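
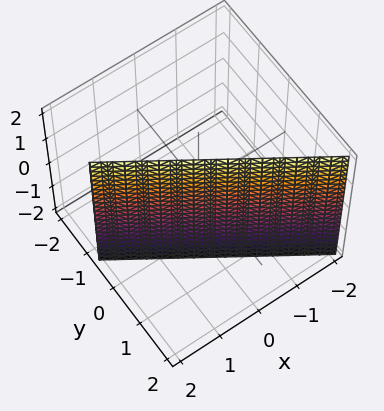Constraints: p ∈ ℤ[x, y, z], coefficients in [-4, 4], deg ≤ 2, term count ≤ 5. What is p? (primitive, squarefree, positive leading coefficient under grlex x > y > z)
2*x + 3*y - 2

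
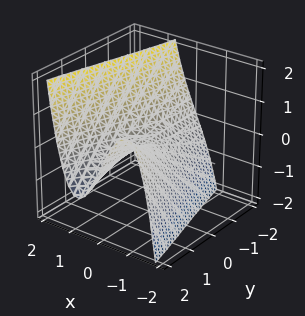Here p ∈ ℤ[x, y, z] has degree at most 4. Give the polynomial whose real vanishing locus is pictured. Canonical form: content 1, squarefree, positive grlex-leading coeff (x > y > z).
x^3 - x*y - z

(a) Degree: the shape is more complex than any degree-2 surface, so deg p = 3.
(b) Against the integer gridlines: the visible y-axis segment lies entirely on the surface; it meets the x-axis at x = 0 (among the integer gridlines).
(c) Together with the visible shape, these determine p as stated.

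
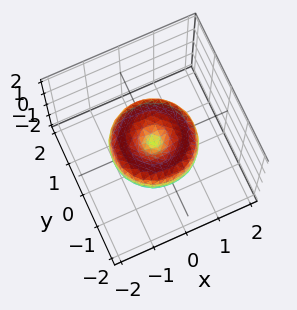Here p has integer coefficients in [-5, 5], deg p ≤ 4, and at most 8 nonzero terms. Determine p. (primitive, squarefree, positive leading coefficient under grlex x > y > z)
2*x^4 + 4*x^2*y^2 + 2*y^4 - 3*x^2 - 3*y^2 + 3*z^2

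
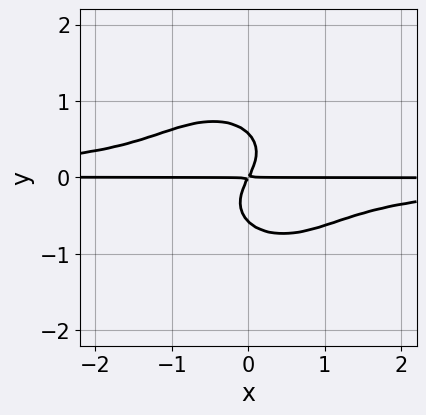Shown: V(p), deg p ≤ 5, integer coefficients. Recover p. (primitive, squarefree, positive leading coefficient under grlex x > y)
3*x^2*y^2 + 3*y^4 + 2*x*y - y^2

Degree: no degree-3 curve has this shape, so deg p = 4.
From the visible intercepts: the visible x-axis segment lies entirely on the curve.
Putting this together gives p.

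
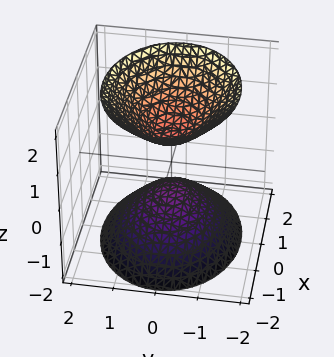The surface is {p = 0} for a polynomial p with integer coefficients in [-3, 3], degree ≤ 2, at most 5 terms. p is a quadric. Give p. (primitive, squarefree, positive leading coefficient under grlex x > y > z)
First, there are 2 components.
Next, degree: two separate bowl-shaped sheets opening away from each other; a quadric, so deg p = 2.
Then, symmetries: mirror symmetry y ↦ −y ⇒ only even powers of y; mirror symmetry z ↦ −z ⇒ only even powers of z; it's symmetric under x → −x, forcing even powers of x.
Then, against the integer gridlines: it misses every integer gridline on the y-axis; no x-intercept at any integer in the box.
Finally, putting this together gives p.

2*x^2 + 3*y^2 - 2*z^2 + 1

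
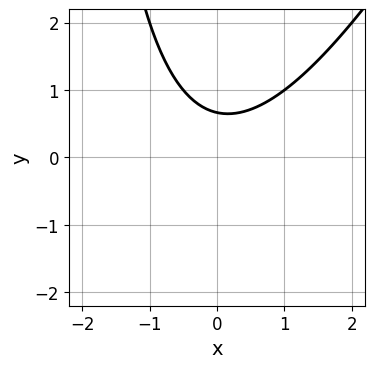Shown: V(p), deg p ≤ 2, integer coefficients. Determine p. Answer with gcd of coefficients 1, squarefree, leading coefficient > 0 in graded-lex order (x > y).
2*x^2 - x*y - 3*y + 2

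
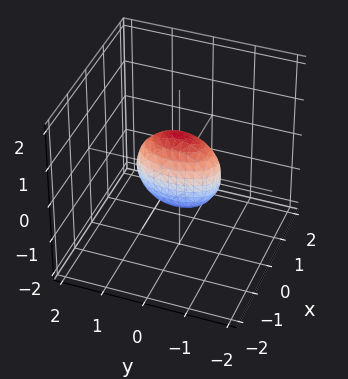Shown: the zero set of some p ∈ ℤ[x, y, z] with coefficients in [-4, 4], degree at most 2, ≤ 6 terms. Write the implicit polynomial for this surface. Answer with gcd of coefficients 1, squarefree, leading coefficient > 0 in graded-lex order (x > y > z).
(a) Degree: a closed, bounded, convex surface; a quadric, so deg p = 2.
(b) Symmetries: the z ↦ −z reflection is a symmetry, so z appears only in even powers; it's symmetric under y → −y, forcing even powers of y; mirror symmetry x ↦ −x ⇒ only even powers of x.
(c) Reading off the gridlines: among the integer gridlines, it crosses the z-axis at z ∈ {-1, 1}; the y-axis gridline crossings are at y ∈ {-1, 1}.
(d) These observations pin down the coefficients.

3*x^2 + y^2 + z^2 - 1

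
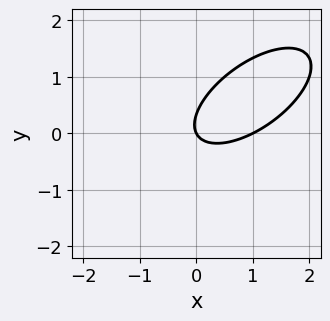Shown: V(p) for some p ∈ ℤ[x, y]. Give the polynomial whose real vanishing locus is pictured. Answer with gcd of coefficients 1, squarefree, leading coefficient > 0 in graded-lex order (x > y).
2*x^2 - 3*x*y + 3*y^2 - 2*x - y

Degree: the shape is more complex than any degree-1 curve, so deg p = 2.
From the visible intercepts: among the integer gridlines, it crosses the x-axis at x ∈ {0, 1}; it crosses the y-axis at the gridline y = 0.
These observations pin down the coefficients.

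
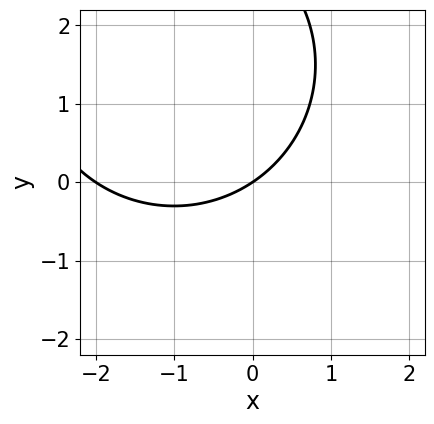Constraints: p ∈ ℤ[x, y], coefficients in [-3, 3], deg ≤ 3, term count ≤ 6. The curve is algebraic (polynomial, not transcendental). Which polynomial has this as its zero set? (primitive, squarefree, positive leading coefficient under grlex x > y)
Degree: a generic line meets the curve in up to 2 points, so deg p = 2.
Checking where it meets the axes: one y-axis crossing is at y = 0; among the integer gridlines, it crosses the x-axis at x ∈ {-2, 0}.
Together with the visible shape, these determine p as stated.

x^2 + y^2 + 2*x - 3*y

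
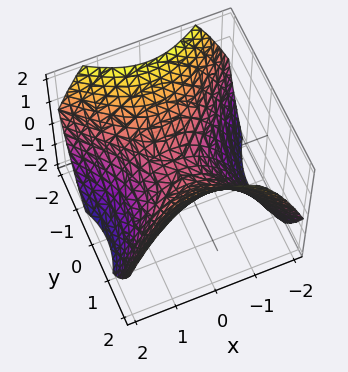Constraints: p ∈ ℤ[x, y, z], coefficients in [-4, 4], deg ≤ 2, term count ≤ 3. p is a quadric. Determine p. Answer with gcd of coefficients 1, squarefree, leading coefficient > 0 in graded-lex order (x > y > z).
2*x^2 - 2*y^2 + 3*z

The degree is 2 — a hyperbolic paraboloid; a quadric.
Symmetries: mirror symmetry x ↦ −x ⇒ only even powers of x; it's symmetric under y → −y, forcing even powers of y.
Checking where it meets the axes: it meets the z-axis at z = 0 (among the integer gridlines); it crosses the y-axis at the gridline y = 0; it meets the x-axis at x = 0 (among the integer gridlines).
Together with the visible shape, these determine p as stated.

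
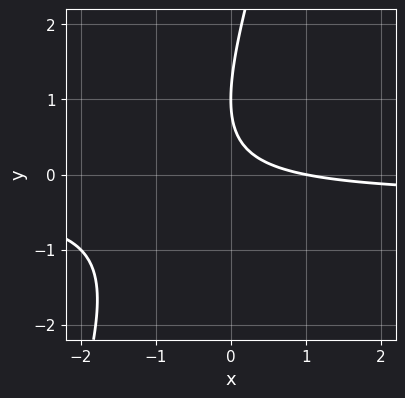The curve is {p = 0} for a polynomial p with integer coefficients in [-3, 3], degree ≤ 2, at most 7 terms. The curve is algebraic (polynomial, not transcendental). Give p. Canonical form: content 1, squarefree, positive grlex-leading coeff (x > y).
First, the degree is 2 — a generic line meets the curve in up to 2 points.
Next, from the visible intercepts: it meets the y-axis at y = 1 (among the integer gridlines); one x-axis crossing is at x = 1.
Finally, fitting integer coefficients to these (and the overall shape) gives p.

3*x*y - y^2 + x + 2*y - 1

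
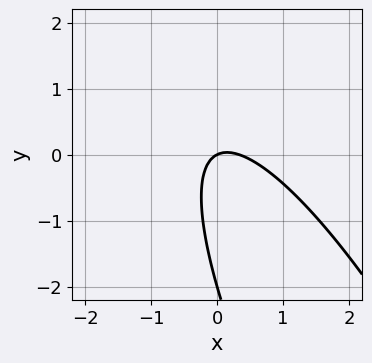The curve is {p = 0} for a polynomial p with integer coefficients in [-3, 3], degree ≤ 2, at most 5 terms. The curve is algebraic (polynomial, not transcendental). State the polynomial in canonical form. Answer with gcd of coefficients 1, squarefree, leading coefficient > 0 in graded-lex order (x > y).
3*x^2 + 3*x*y + y^2 - x + 2*y

(a) The degree is 2 — a generic line meets the curve in up to 2 points.
(b) Against the integer gridlines: one x-axis crossing is at x = 0; the y-axis gridline crossings are at y ∈ {-2, 0}.
(c) The integer polynomial consistent with all of this is the stated p.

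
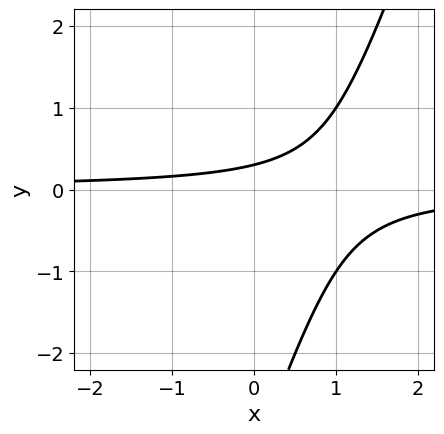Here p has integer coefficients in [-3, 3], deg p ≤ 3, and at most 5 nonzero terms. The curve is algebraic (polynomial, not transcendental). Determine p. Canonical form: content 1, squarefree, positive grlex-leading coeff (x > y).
3*x*y - y^2 - 3*y + 1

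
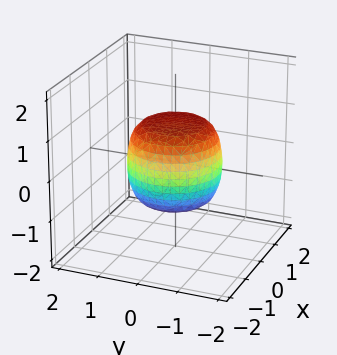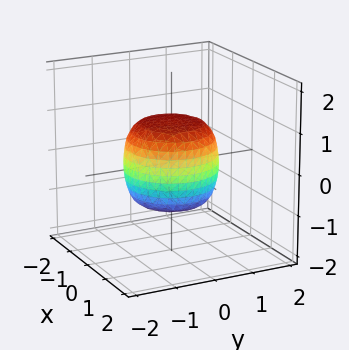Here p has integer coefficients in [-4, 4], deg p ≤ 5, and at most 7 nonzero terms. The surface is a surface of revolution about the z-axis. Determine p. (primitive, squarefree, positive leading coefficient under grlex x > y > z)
2*x^4 + 4*x^2*y^2 + 2*y^4 - x^2 - y^2 + 2*z^2 - 2

(a) Degree: a generic line meets the surface in up to 4 points, so deg p = 4.
(b) Symmetries: the z-axis is an axis of rotation, so x and y enter only as x² + y².
(c) Checking where it meets the axes: the z-axis gridline crossings are at z ∈ {-1, 1}; a circular section at z = 1 has radius between 0 and 1.
(d) Solving for integer coefficients yields p as stated.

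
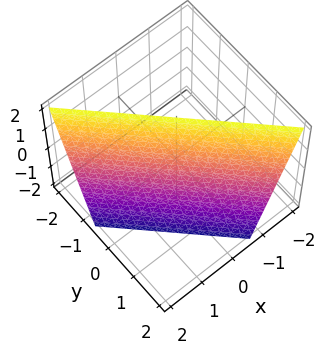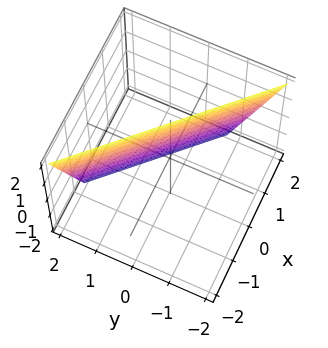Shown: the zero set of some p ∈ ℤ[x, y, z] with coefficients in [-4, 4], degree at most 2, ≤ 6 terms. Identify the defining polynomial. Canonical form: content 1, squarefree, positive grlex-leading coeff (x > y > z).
3*x + 3*y + z - 2

1. The degree is 1 — the surface is flat (a plane).
2. Against the integer gridlines: it meets the z-axis at z = 2 (among the integer gridlines).
3. Putting this together gives p.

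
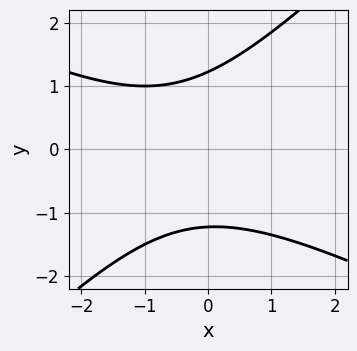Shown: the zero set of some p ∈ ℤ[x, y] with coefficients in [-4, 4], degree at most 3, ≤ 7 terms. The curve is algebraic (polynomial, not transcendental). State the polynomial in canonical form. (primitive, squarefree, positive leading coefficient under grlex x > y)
x^2 + x*y - 2*y^2 + x + 3

Degree: a generic line meets the curve in up to 2 points, so deg p = 2.
From the visible intercepts: no x-intercept at any integer in the box.
Solving for integer coefficients yields p as stated.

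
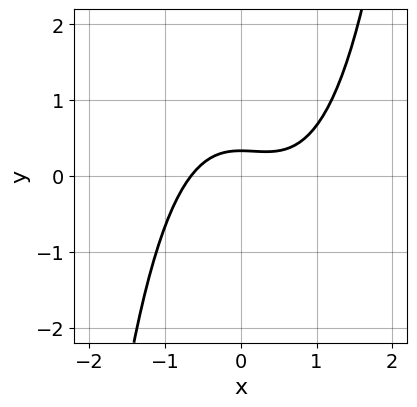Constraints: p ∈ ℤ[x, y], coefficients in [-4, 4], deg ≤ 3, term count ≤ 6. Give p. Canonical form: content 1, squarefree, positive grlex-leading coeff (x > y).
2*x^3 - x^2 - 3*y + 1

(a) Degree: a generic line meets the curve in up to 3 points, so deg p = 3.
(b) Putting this together gives p.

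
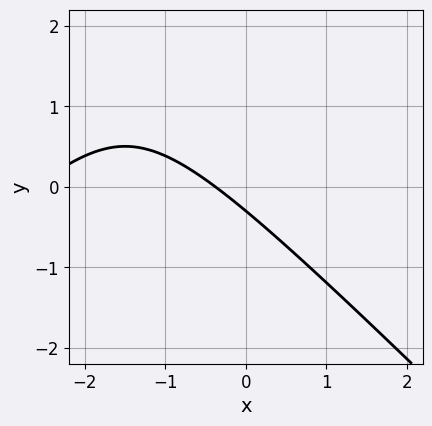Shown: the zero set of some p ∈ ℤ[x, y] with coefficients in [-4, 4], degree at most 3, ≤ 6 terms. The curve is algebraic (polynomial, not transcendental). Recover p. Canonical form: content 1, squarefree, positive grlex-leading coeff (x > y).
x^2 - y^2 + 3*x + 3*y + 1

Degree: a generic line meets the curve in up to 2 points, so deg p = 2.
Matching integer coefficients to the picture gives p.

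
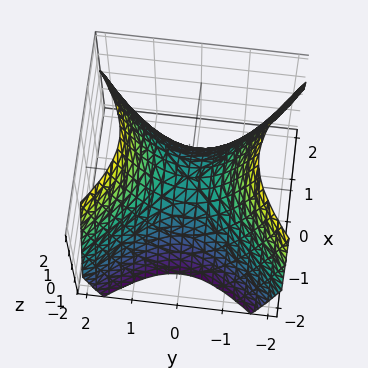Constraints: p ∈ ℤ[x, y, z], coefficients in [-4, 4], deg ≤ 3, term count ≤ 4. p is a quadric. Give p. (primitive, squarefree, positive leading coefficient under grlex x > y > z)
The degree is 2 — a hyperbolic paraboloid; a quadric.
Symmetries: it's symmetric under y → −y, forcing even powers of y; it's symmetric under x → −x, forcing even powers of x.
Observable constraints: it meets the x-axis at x = 0 (among the integer gridlines); one y-axis crossing is at y = 0.
Matching integer coefficients to the picture gives p.

x^2 - y^2 + z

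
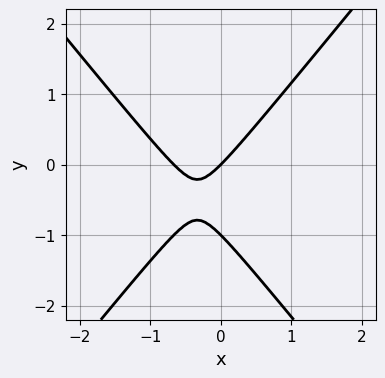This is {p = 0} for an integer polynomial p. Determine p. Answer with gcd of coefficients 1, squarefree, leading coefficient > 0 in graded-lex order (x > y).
3*x^2 - 2*y^2 + 2*x - 2*y

deg p = 2. A generic line meets the curve in up to 2 points.
Against the integer gridlines: one x-axis crossing is at x = 0; among the integer gridlines, it crosses the y-axis at y ∈ {-1, 0}.
These observations pin down the coefficients.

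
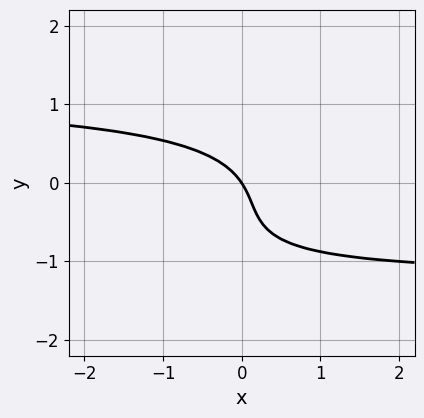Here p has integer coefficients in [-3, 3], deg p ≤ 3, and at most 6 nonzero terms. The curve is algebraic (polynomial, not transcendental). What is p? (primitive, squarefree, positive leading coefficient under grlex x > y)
2*x*y^2 - 3*y^3 - 3*y^2 - 3*x - 2*y

First, deg p = 3.
Then, checking where it meets the axes: it meets the y-axis at y = 0 (among the integer gridlines); it meets the x-axis at x = 0 (among the integer gridlines).
Finally, assembling these constraints gives the stated polynomial.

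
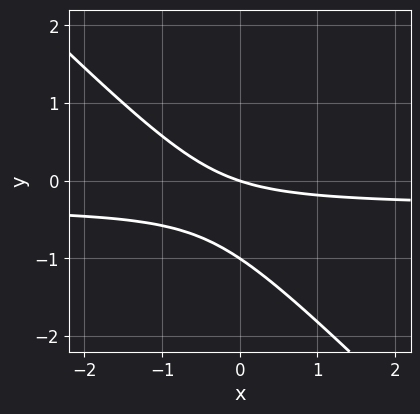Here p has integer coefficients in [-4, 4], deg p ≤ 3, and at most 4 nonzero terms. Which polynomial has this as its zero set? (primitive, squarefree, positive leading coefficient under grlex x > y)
First, degree: the shape is more complex than any degree-1 curve, so deg p = 2.
Next, reading off the gridlines: it crosses the x-axis at the gridline x = 0; the y-axis gridline crossings are at y ∈ {-1, 0}.
Finally, together with the visible shape, these determine p as stated.

3*x*y + 3*y^2 + x + 3*y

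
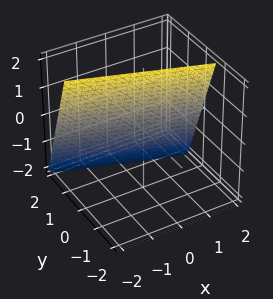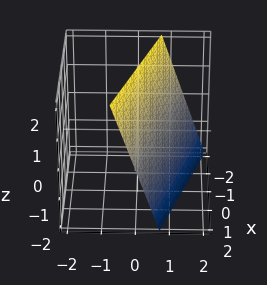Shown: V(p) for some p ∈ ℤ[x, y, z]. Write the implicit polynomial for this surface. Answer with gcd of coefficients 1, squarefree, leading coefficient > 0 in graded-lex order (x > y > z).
x + 3*y + z - 2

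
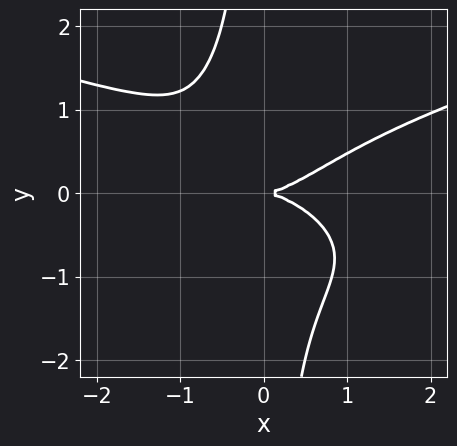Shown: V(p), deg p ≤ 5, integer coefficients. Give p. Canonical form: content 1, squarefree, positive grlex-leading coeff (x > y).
3*x*y^3 - x^3 + 3*y^2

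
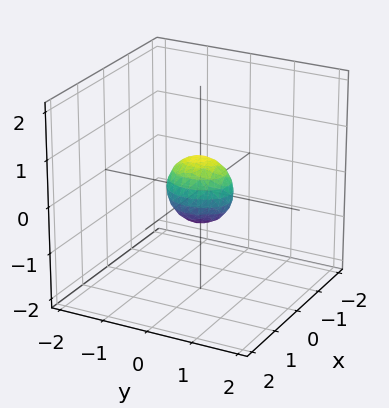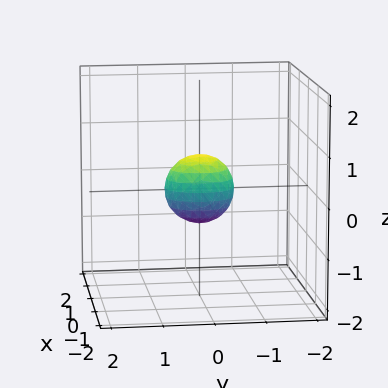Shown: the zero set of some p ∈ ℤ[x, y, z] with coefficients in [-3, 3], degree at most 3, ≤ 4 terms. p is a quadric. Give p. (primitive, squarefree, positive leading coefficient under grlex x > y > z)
1. deg p = 2. A closed, bounded, convex surface; a quadric.
2. Symmetries: mirror symmetry y ↦ −y ⇒ only even powers of y; the z ↦ −z reflection is a symmetry, so z appears only in even powers; the x ↦ −x reflection is a symmetry, so x appears only in even powers.
3. Matching integer coefficients to the picture gives p.

3*x^2 + 2*y^2 + 2*z^2 - 1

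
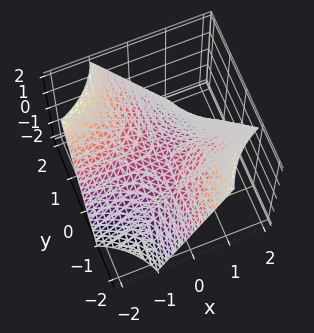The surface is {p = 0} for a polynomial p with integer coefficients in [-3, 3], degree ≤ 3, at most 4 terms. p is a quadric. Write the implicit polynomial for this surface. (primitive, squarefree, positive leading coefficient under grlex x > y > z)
x*y + z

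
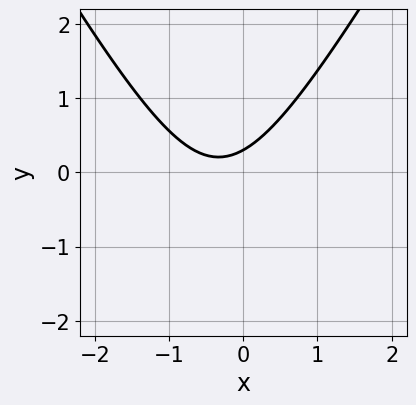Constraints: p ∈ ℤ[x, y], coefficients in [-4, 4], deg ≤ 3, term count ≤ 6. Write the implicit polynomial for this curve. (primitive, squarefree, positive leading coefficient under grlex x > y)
3*x^2 - y^2 + 2*x - 3*y + 1

(a) The degree is 2 — a generic line meets the curve in up to 2 points.
(b) From the visible intercepts: no x-intercept at any integer in the box.
(c) Assembling these constraints gives the stated polynomial.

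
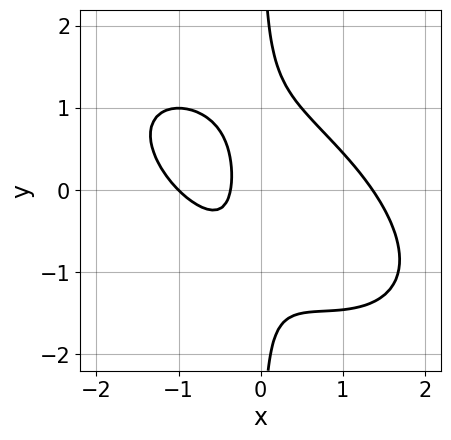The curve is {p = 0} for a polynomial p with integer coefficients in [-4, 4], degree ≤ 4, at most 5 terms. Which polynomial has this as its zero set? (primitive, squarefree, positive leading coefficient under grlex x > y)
1. deg p = 3. No degree-2 curve has this shape.
2. From the visible intercepts: one x-axis crossing is at x = -1; the curve avoids every integer y-axis point in the box.
3. Fitting integer coefficients to these (and the overall shape) gives p.

2*x^3 + 3*x^2*y + 3*x*y^2 - 3*x - 1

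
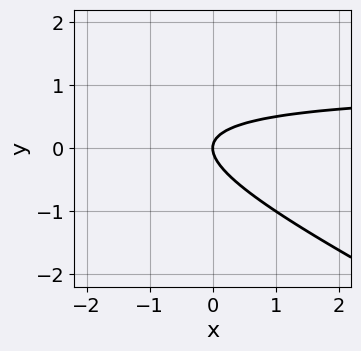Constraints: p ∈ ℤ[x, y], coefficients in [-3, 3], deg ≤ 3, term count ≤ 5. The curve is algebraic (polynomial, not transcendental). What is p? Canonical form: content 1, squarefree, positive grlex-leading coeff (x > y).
(a) Degree: the shape is more complex than any degree-1 curve, so deg p = 2.
(b) Reading off the gridlines: it crosses the y-axis at the gridline y = 0; it crosses the x-axis at the gridline x = 0.
(c) Matching integer coefficients to the picture gives p.

x*y + 2*y^2 - x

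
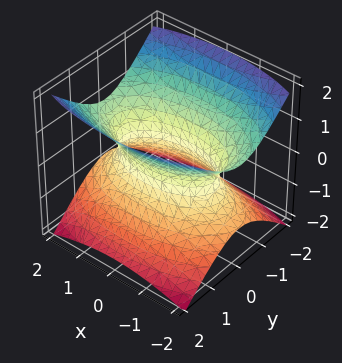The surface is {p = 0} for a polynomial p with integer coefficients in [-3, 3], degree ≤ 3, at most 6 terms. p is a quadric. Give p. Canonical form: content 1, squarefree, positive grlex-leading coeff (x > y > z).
1. The degree is 2 — an hourglass — one-sheet hyperboloid; a quadric.
2. Symmetries: the y ↦ −y reflection is a symmetry, so y appears only in even powers; it's symmetric under z → −z, forcing even powers of z; it's symmetric under x → −x, forcing even powers of x.
3. From the axis intercepts and sections: no z-intercept at any integer in the box.
4. Fitting integer coefficients to these (and the overall shape) gives p.

x^2 + 3*y^2 - 3*z^2 - 2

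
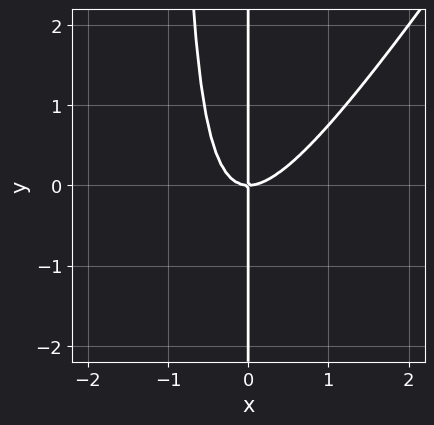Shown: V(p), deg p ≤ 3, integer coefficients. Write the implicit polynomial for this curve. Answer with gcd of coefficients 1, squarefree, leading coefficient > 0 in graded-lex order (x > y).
(a) deg p = 3. A generic line meets the curve in up to 3 points.
(b) Checking where it meets the axes: one x-axis crossing is at x = 0; the visible y-axis segment lies entirely on the curve.
(c) Matching integer coefficients to the picture gives p.

3*x^3 - 2*x^2*y - 2*x*y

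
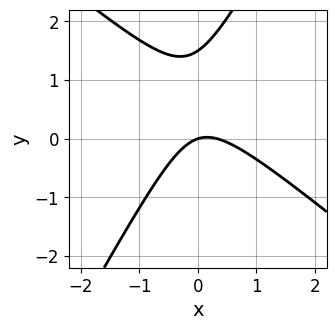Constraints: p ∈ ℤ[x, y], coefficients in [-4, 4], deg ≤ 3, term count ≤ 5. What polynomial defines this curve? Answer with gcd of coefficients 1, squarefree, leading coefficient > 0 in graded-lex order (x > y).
1. Degree: a generic line meets the curve in up to 2 points, so deg p = 2.
2. Observable constraints: it meets the y-axis at y = 0 (among the integer gridlines); one x-axis crossing is at x = 0.
3. Putting this together gives p.

3*x^2 + 2*x*y - 2*y^2 - x + 3*y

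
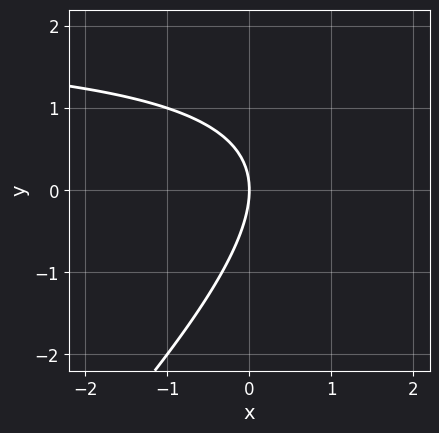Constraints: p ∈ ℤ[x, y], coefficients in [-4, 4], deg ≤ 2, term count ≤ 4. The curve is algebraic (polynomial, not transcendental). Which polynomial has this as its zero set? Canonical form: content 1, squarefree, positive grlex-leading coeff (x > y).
x*y - y^2 - 2*x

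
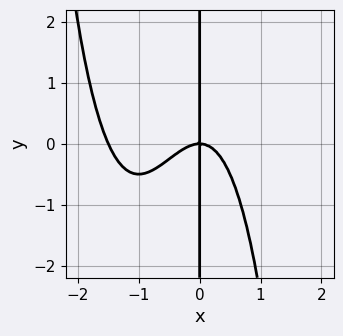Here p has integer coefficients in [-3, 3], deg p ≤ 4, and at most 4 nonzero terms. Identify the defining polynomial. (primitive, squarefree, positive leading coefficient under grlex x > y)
2*x^4 + 3*x^3 + 2*x*y

(a) deg p = 4. No degree-3 curve has this shape.
(b) Observable constraints: it meets the x-axis at x = 0 (among the integer gridlines); every point of the y-axis in the box is on the curve.
(c) The integer polynomial consistent with all of this is the stated p.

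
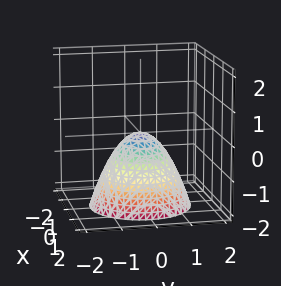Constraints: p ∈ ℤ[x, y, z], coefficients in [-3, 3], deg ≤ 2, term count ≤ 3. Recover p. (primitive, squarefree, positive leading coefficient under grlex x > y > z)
x^2 + y^2 + z

First, deg p = 2. A paraboloid; a quadric.
Then, by symmetry, the z-axis is an axis of rotation, so x and y enter only as x² + y².
Next, from the visible intercepts: one z-axis crossing is at z = 0; it crosses the y-axis at the gridline y = 0; it crosses the x-axis at the gridline x = 0.
Finally, assembling these constraints gives the stated polynomial.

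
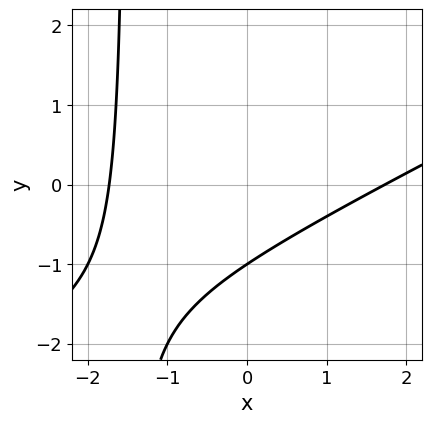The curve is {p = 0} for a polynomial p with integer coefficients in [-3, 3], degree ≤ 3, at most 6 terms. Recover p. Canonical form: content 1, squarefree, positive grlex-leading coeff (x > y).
The degree is 2 — a generic line meets the curve in up to 2 points.
Observable constraints: it meets the y-axis at y = -1 (among the integer gridlines).
Solving for integer coefficients yields p as stated.

x^2 - 2*x*y - 3*y - 3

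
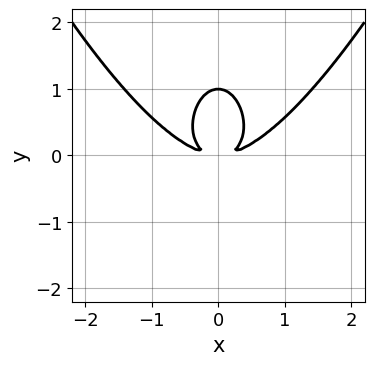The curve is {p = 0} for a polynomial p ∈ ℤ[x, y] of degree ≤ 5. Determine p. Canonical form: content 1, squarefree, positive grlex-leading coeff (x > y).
x^4 - 2*x^2*y - y^3 + y^2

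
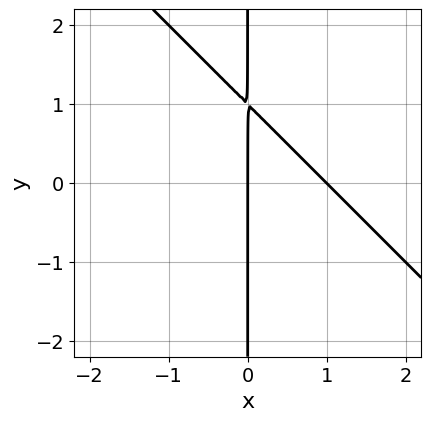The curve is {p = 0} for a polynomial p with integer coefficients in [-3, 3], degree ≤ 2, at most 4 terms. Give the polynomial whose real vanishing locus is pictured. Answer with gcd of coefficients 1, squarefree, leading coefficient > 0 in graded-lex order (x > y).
x^2 + x*y - x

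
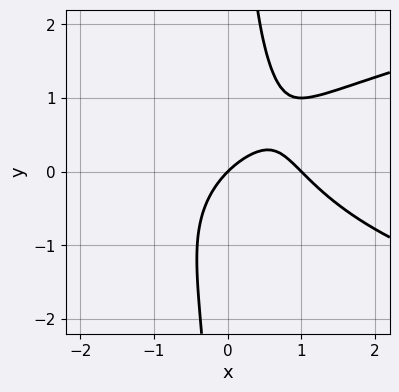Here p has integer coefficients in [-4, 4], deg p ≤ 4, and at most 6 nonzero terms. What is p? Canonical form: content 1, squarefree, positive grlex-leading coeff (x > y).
1. Degree: the shape is more complex than any degree-2 curve, so deg p = 3.
2. Against the integer gridlines: the x-axis gridline crossings are at x ∈ {0, 1}; one y-axis crossing is at y = 0.
3. Together with the visible shape, these determine p as stated.

x*y^2 - x^2 + x - y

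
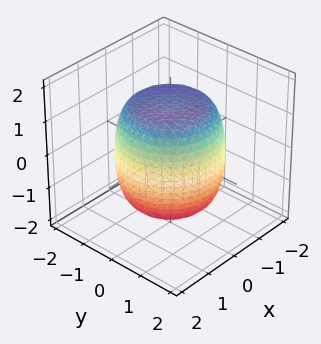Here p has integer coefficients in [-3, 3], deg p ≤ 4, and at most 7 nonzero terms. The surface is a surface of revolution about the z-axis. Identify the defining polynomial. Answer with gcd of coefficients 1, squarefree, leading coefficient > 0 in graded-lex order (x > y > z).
(a) Degree: a generic line meets the surface in up to 4 points, so deg p = 4.
(b) Symmetries: the surface is invariant under rotation about z: p = q(x² + y², z).
(c) From the axis intercepts and sections: a circular section at z = 0 has radius between 1 and 2.
(d) Together with the visible shape, these determine p as stated.

x^4 + 2*x^2*y^2 + y^4 - x^2 - y^2 + z^2 - 2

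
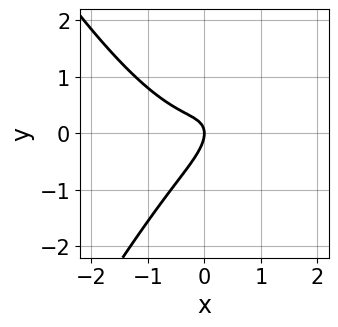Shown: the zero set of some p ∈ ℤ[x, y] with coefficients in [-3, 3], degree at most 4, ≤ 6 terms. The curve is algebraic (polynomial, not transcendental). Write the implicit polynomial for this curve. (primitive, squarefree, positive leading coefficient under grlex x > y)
3*x^3 - x*y^2 - 3*x*y + 3*y^2 + 2*x

First, deg p = 3. A generic line meets the curve in up to 3 points.
Next, reading off the gridlines: it meets the y-axis at y = 0 (among the integer gridlines); it meets the x-axis at x = 0 (among the integer gridlines).
Finally, together with the visible shape, these determine p as stated.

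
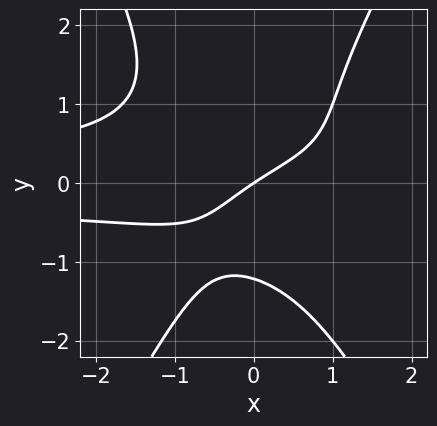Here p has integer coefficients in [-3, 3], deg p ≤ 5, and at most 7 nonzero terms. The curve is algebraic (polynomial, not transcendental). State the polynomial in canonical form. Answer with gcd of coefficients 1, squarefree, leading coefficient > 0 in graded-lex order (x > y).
3*x^2*y^2 - y^4 - y^2 + 2*x - 3*y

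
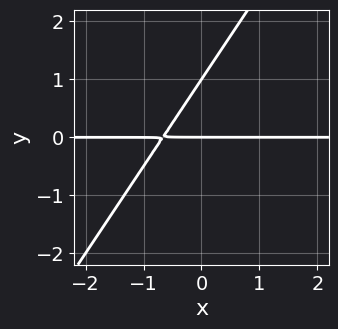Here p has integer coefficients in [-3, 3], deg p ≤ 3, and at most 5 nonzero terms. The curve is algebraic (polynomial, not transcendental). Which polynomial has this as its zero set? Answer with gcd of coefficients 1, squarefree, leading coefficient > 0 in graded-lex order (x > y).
1. deg p = 2.
2. From the visible intercepts: the y-axis gridline crossings are at y ∈ {0, 1}; the visible x-axis segment lies entirely on the curve.
3. Putting this together gives p.

3*x*y - 2*y^2 + 2*y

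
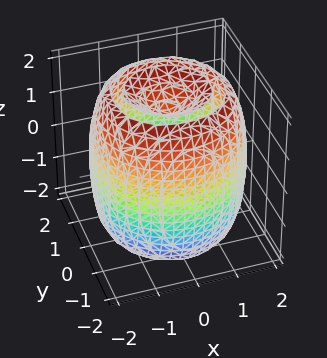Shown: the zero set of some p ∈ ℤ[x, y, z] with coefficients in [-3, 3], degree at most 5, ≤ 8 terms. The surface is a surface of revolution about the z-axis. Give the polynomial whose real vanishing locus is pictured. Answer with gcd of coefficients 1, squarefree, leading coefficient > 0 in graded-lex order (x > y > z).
x^4 + 2*x^2*y^2 + y^4 - 3*x^2 - 3*y^2 + z^2 - 2

First, there are 2 components. They look like related sheets of one shape, so recover p as a whole.
Then, degree: no degree-3 surface has this shape, so deg p = 4.
Next, symmetry: the z-axis is an axis of rotation, so x and y enter only as x² + y².
Then, from the visible intercepts: a circular section at z = 0 has radius between 1 and 2.
Finally, assembling these constraints gives the stated polynomial.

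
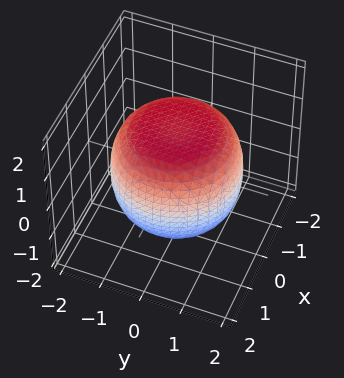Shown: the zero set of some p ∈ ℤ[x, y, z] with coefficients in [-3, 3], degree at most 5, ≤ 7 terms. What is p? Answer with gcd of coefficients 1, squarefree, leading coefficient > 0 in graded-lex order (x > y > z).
deg p = 4. The shape is more complex than any degree-3 surface.
By symmetry, the surface is invariant under rotation about z: p = q(x² + y², z).
From the visible intercepts: a circular section at z = -1 has radius between 1 and 2.
Fitting integer coefficients to these (and the overall shape) gives p.

x^4 + 2*x^2*y^2 + y^4 - x^2 - y^2 + 2*z^2 - 3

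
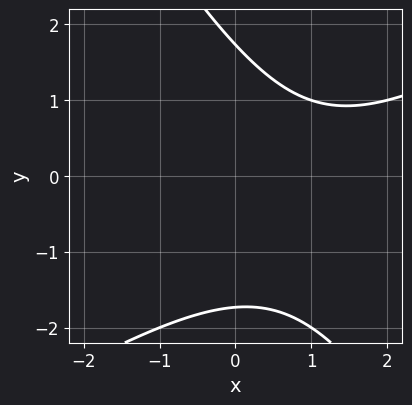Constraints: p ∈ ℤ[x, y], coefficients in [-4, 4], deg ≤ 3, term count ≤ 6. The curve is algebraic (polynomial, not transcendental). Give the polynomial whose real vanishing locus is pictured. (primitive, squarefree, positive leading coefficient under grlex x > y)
First, the degree is 2 — no degree-1 curve has this shape.
Then, checking where it meets the axes: no x-intercept at any integer in the box.
Finally, assembling these constraints gives the stated polynomial.

x^2 - x*y - y^2 - 2*x + 3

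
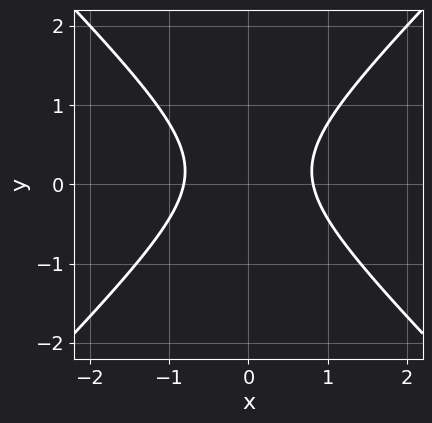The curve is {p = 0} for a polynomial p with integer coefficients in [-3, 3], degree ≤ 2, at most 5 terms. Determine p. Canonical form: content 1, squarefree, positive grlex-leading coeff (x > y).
The degree is 2 — the shape is more complex than any degree-1 curve.
Symmetries: mirror symmetry x ↦ −x ⇒ only even powers of x.
Observable constraints: no y-intercept at any integer in the box.
These observations pin down the coefficients.

3*x^2 - 3*y^2 + y - 2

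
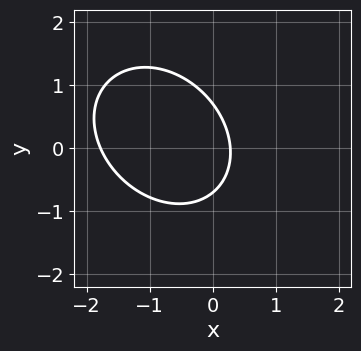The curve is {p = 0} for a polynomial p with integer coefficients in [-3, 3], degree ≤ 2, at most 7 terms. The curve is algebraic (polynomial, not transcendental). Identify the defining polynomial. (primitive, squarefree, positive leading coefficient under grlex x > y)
The degree is 2 — the shape is more complex than any degree-1 curve.
Matching integer coefficients to the picture gives p.

2*x^2 + x*y + 2*y^2 + 3*x - 1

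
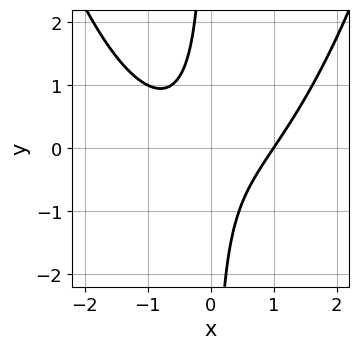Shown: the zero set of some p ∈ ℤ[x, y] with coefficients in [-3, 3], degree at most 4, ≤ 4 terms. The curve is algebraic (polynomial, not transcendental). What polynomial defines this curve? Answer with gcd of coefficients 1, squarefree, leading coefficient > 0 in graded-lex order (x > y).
x^3 - 2*x*y - 1

(a) deg p = 3. No degree-2 curve has this shape.
(b) Against the integer gridlines: it crosses the x-axis at the gridline x = 1; it misses every integer gridline on the y-axis.
(c) Together with the visible shape, these determine p as stated.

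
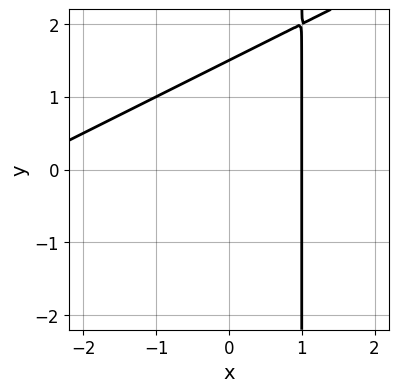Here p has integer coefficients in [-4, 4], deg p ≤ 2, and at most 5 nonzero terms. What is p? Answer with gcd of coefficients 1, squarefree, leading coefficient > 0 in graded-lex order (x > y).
Degree: the shape is more complex than any degree-1 curve, so deg p = 2.
Reading off the gridlines: it meets the x-axis at x = 1 (among the integer gridlines).
Putting this together gives p.

x^2 - 2*x*y + 2*x + 2*y - 3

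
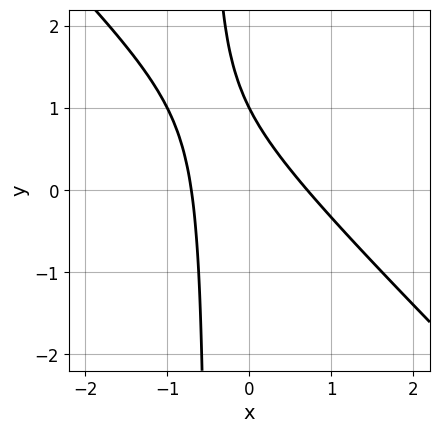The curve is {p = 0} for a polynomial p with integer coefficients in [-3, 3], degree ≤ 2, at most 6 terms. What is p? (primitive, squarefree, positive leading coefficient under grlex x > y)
First, the degree is 2 — no degree-1 curve has this shape.
Then, checking where it meets the axes: it crosses the y-axis at the gridline y = 1.
Finally, together with the visible shape, these determine p as stated.

2*x^2 + 2*x*y + y - 1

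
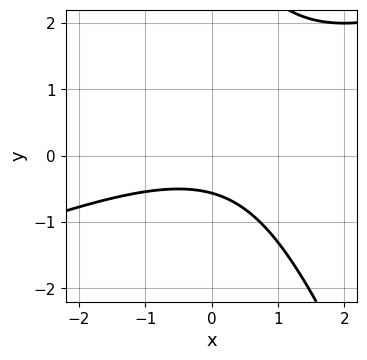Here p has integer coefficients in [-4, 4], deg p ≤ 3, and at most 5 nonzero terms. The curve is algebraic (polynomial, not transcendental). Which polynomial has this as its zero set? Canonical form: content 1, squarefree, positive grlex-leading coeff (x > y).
First, deg p = 2. A generic line meets the curve in up to 2 points.
Then, from the visible intercepts: it misses every integer gridline on the x-axis.
Finally, solving for integer coefficients yields p as stated.

x^2 - 2*x*y - y^2 + 3*y + 2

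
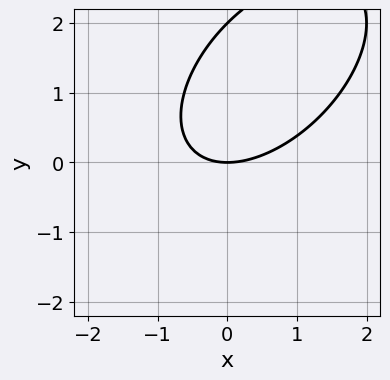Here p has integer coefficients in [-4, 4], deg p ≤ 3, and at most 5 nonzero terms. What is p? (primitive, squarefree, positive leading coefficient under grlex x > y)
x^2 - x*y + y^2 - 2*y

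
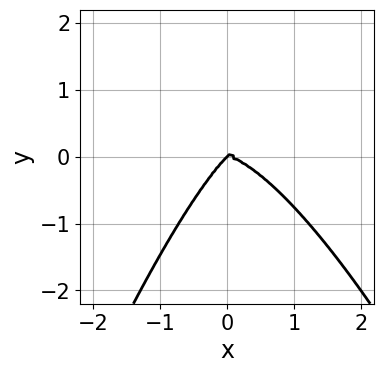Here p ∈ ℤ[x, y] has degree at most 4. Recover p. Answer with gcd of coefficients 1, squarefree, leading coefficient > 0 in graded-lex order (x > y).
(a) Degree: the shape is more complex than any degree-3 curve, so deg p = 4.
(b) From the axis intercepts and sections: one y-axis crossing is at y = 0; it crosses the x-axis at the gridline x = 0.
(c) Matching integer coefficients to the picture gives p.

x^4 - x*y^2 + y^3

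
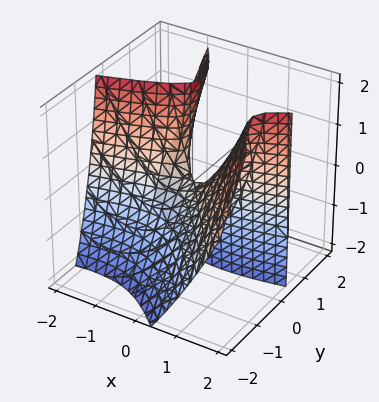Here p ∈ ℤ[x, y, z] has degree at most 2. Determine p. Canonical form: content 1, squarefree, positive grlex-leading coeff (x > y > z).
The degree is 2 — no degree-1 surface has this shape.
From the axis intercepts and sections: it meets the y-axis at y = 0 (among the integer gridlines); it crosses the z-axis at the gridline z = 0.
Assembling these constraints gives the stated polynomial.

x^2 - 3*x*y - 3*y^2 + 2*y*z - z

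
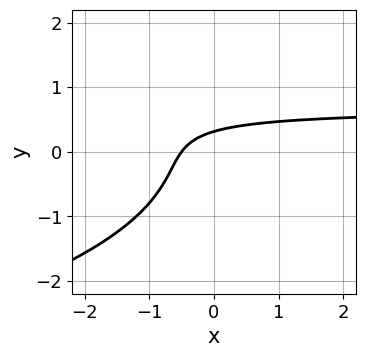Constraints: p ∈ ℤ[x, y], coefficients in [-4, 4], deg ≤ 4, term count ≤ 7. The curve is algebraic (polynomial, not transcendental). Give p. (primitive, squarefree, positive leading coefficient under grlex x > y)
2*y^3 + 3*x*y - 2*x + 3*y - 1

First, the degree is 3 — no degree-2 curve has this shape.
Finally, the integer polynomial consistent with all of this is the stated p.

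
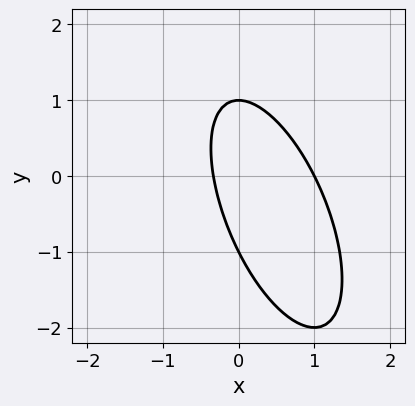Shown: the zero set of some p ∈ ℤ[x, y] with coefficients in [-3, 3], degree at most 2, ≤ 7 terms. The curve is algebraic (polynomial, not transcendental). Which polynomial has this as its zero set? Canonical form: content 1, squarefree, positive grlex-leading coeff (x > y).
3*x^2 + 2*x*y + y^2 - 2*x - 1

First, the degree is 2 — a generic line meets the curve in up to 2 points.
Next, checking where it meets the axes: among the integer gridlines, it crosses the y-axis at y ∈ {-1, 1}; it crosses the x-axis at the gridline x = 1.
Finally, fitting integer coefficients to these (and the overall shape) gives p.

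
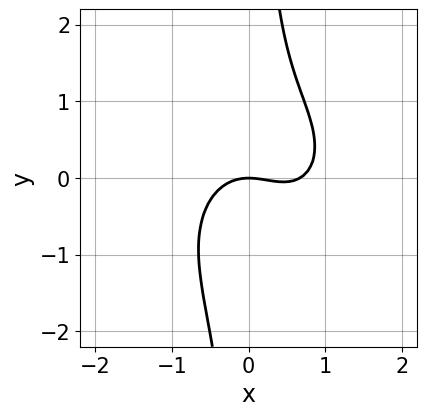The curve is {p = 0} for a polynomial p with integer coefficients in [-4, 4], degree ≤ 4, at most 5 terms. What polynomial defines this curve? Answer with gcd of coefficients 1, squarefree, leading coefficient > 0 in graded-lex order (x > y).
1. Degree: the shape is more complex than any degree-2 curve, so deg p = 3.
2. From the visible intercepts: it crosses the x-axis at the gridline x = 0; it crosses the y-axis at the gridline y = 0.
3. Together with the visible shape, these determine p as stated.

3*x^3 + 3*x*y^2 - 2*x^2 + x*y - 3*y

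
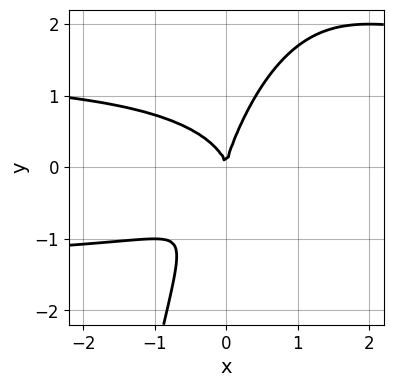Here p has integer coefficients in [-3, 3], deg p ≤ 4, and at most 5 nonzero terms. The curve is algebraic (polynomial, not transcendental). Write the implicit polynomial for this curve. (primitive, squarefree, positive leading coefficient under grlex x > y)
Degree: no degree-3 curve has this shape, so deg p = 4.
From the axis intercepts and sections: it meets the x-axis at x = 0 (among the integer gridlines); one y-axis crossing is at y = 0.
Matching integer coefficients to the picture gives p.

x^2*y^2 - 2*x*y^2 + y^3 - 2*x^2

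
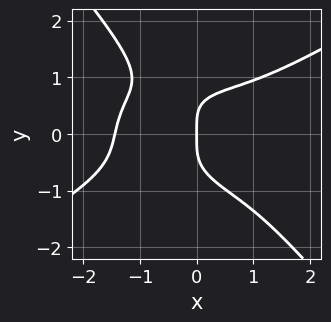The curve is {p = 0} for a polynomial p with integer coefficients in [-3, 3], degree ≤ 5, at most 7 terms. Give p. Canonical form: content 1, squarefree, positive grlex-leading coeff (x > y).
x^4 - 3*x*y^3 - 3*y^4 + x^2*y + 3*x

(a) deg p = 4. No degree-3 curve has this shape.
(b) From the visible intercepts: it crosses the x-axis at the gridline x = 0; one y-axis crossing is at y = 0.
(c) The integer polynomial consistent with all of this is the stated p.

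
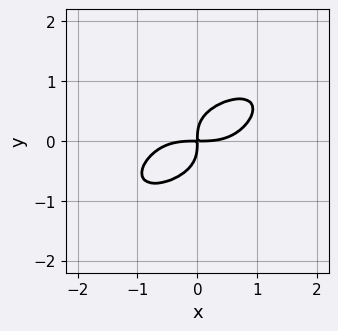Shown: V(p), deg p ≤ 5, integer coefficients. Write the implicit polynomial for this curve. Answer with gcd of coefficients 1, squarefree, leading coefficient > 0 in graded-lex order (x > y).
x^4 + 3*y^4 - 2*x*y

The degree is 4 — the shape is more complex than any degree-3 curve.
Solving for integer coefficients yields p as stated.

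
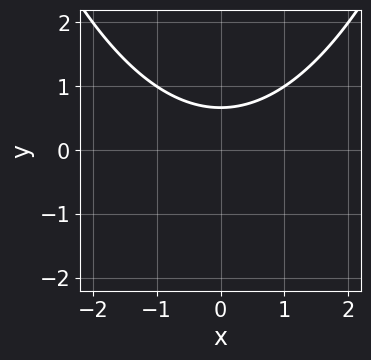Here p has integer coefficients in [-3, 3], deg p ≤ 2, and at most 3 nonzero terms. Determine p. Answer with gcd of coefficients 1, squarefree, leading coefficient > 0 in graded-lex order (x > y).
(a) Degree: no degree-1 curve has this shape, so deg p = 2.
(b) Symmetries: the x ↦ −x reflection is a symmetry, so x appears only in even powers.
(c) Checking where it meets the axes: no x-intercept at any integer in the box.
(d) Together with the visible shape, these determine p as stated.

x^2 - 3*y + 2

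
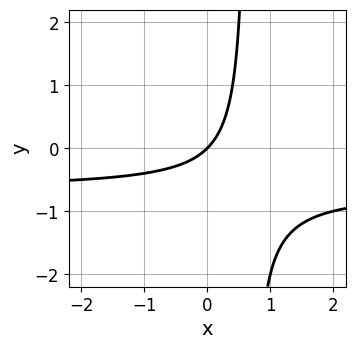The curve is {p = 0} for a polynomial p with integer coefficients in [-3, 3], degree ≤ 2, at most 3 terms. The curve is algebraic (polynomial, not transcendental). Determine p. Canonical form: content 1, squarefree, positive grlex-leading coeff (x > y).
3*x*y + 2*x - 2*y

First, the degree is 2 — no degree-1 curve has this shape.
Then, from the visible intercepts: it meets the x-axis at x = 0 (among the integer gridlines); it meets the y-axis at y = 0 (among the integer gridlines).
Finally, putting this together gives p.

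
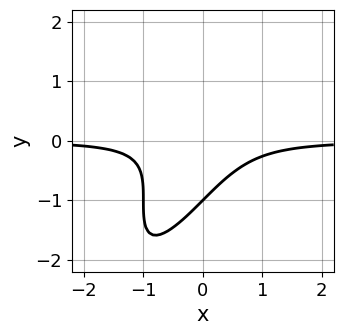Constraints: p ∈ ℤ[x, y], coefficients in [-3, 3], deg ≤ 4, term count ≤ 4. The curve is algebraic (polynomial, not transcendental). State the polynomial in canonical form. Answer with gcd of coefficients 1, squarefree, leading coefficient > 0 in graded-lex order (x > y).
The degree is 3 — a generic line meets the curve in up to 3 points.
From the axis intercepts and sections: the curve avoids every integer x-axis point in the box; one y-axis crossing is at y = -1.
Assembling these constraints gives the stated polynomial.

3*x^2*y - 3*x*y^2 + y^3 + 1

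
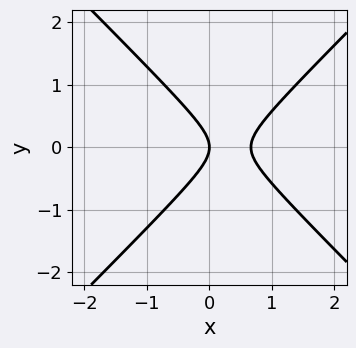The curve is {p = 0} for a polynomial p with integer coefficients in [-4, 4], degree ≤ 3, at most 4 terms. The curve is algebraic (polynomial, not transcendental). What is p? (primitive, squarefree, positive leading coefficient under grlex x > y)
3*x^2 - 3*y^2 - 2*x

1. Degree: a generic line meets the curve in up to 2 points, so deg p = 2.
2. Symmetries: mirror symmetry y ↦ −y ⇒ only even powers of y.
3. Against the integer gridlines: it meets the x-axis at x = 0 (among the integer gridlines); it crosses the y-axis at the gridline y = 0.
4. The integer polynomial consistent with all of this is the stated p.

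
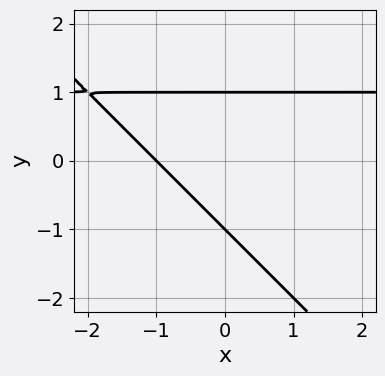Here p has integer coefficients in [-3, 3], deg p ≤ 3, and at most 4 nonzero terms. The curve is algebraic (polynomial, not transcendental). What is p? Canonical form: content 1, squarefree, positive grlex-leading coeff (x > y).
(a) Degree: a generic line meets the curve in up to 2 points, so deg p = 2.
(b) Against the integer gridlines: among the integer gridlines, it crosses the y-axis at y ∈ {-1, 1}; it meets the x-axis at x = -1 (among the integer gridlines).
(c) Putting this together gives p.

x*y + y^2 - x - 1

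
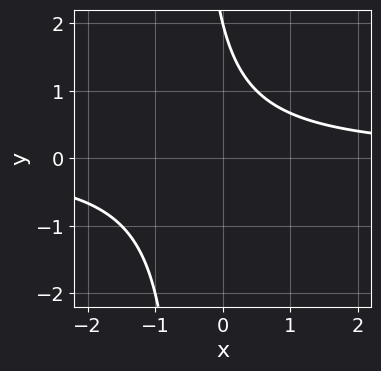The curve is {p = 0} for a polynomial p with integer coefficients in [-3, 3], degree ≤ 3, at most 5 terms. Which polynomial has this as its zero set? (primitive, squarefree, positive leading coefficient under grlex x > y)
2*x*y + y - 2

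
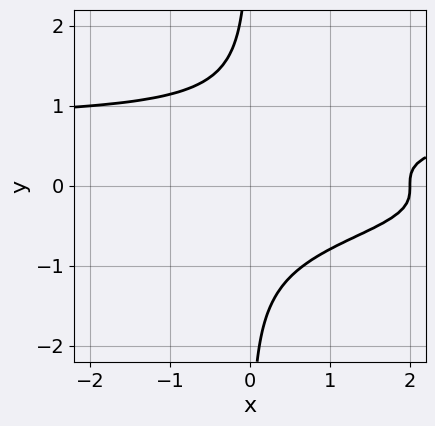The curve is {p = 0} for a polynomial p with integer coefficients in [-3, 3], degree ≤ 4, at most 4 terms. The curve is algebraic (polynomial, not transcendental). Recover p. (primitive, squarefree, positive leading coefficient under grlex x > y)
2*x*y^3 - x + 2

The degree is 4 — a generic line meets the curve in up to 4 points.
From the visible intercepts: it meets the x-axis at x = 2 (among the integer gridlines); the curve avoids every integer y-axis point in the box.
Solving for integer coefficients yields p as stated.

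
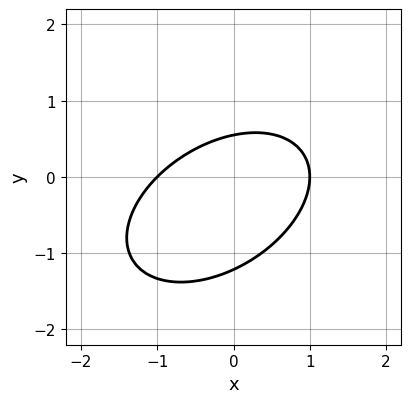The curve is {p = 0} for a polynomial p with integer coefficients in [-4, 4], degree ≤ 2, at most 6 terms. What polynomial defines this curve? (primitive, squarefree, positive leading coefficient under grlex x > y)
2*x^2 - 2*x*y + 3*y^2 + 2*y - 2

1. The degree is 2 — no degree-1 curve has this shape.
2. Against the integer gridlines: the x-axis gridline crossings are at x ∈ {-1, 1}.
3. Putting this together gives p.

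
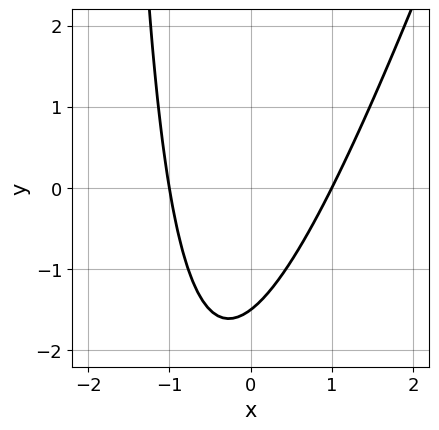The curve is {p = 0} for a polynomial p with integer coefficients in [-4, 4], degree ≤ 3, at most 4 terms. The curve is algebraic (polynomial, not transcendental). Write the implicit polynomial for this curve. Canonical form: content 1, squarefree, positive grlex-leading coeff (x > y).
3*x^2 - x*y - 2*y - 3

The degree is 2 — the shape is more complex than any degree-1 curve.
Reading off the gridlines: the x-axis gridline crossings are at x ∈ {-1, 1}.
The integer polynomial consistent with all of this is the stated p.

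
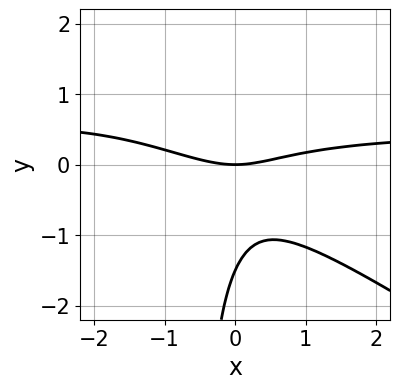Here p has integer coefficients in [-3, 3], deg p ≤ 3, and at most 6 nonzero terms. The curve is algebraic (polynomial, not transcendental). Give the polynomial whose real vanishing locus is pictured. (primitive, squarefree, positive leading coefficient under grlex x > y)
2*x^2*y + 3*x*y^2 - x^2 + 2*y^2 + 3*y

Degree: the shape is more complex than any degree-2 curve, so deg p = 3.
Against the integer gridlines: it crosses the y-axis at the gridline y = 0; one x-axis crossing is at x = 0.
The integer polynomial consistent with all of this is the stated p.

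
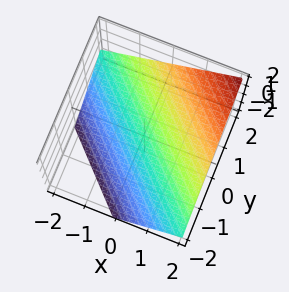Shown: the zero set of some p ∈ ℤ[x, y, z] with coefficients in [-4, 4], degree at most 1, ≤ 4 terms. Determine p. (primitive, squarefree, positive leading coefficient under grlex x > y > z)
2*x + 2*y - 3*z - 2

(a) Degree: the surface is flat (a plane), so deg p = 1.
(b) Against the integer gridlines: one x-axis crossing is at x = 1; one y-axis crossing is at y = 1.
(c) Fitting integer coefficients to these (and the overall shape) gives p.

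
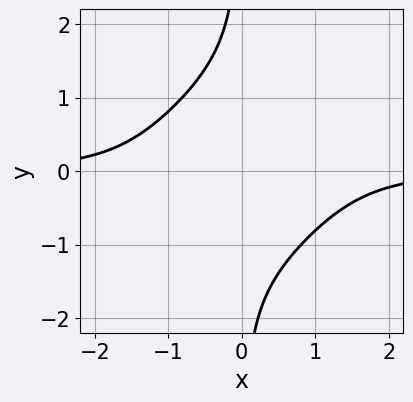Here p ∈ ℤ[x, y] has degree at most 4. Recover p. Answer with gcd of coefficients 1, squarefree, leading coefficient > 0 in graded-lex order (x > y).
The degree is 4 — a generic line meets the curve in up to 4 points.
Reading off the gridlines: no x-intercept at any integer in the box; it misses every integer gridline on the y-axis.
Solving for integer coefficients yields p as stated.

x^3*y - x^2*y^2 + x*y^3 + 2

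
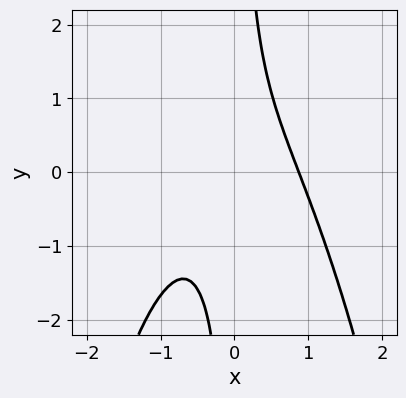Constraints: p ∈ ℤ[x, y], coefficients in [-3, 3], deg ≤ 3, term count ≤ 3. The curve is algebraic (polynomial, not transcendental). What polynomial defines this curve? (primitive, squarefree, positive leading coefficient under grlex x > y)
3*x^3 + 3*x*y - 2

(a) deg p = 3. No degree-2 curve has this shape.
(b) Observable constraints: no y-intercept at any integer in the box.
(c) Solving for integer coefficients yields p as stated.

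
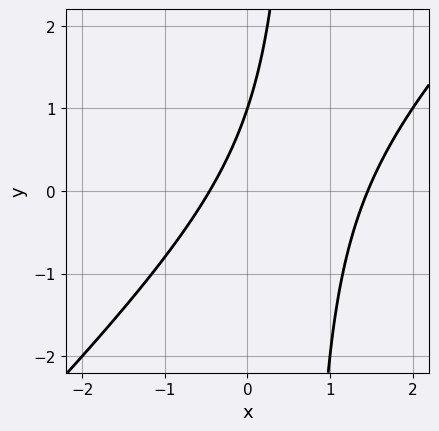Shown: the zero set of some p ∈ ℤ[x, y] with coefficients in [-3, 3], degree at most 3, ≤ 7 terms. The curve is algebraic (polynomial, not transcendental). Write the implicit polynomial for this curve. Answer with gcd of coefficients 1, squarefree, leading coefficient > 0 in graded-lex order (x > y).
3*x^2 - 3*x*y - 3*x + 2*y - 2

First, the degree is 2 — the shape is more complex than any degree-1 curve.
Then, from the visible intercepts: one y-axis crossing is at y = 1.
Finally, these observations pin down the coefficients.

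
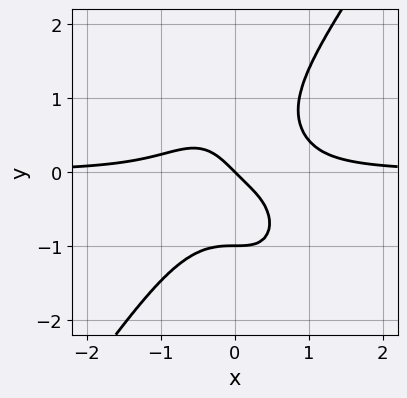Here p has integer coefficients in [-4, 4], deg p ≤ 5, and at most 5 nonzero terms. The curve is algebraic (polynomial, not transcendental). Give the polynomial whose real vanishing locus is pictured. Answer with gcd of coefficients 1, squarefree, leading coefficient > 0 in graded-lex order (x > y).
deg p = 4.
Checking where it meets the axes: the y-axis gridline crossings are at y ∈ {-1, 0}; it meets the x-axis at x = 0 (among the integer gridlines).
Putting this together gives p.

3*x^3*y - y^4 + x*y^2 - x - y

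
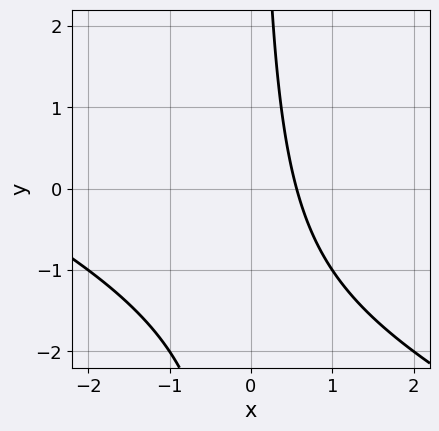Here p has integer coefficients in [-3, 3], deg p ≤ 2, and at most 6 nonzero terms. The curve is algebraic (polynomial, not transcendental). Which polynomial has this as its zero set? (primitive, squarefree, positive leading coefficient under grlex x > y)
deg p = 2. A generic line meets the curve in up to 2 points.
Against the integer gridlines: the curve avoids every integer y-axis point in the box.
Putting this together gives p.

x^2 + 2*x*y + 3*x - 2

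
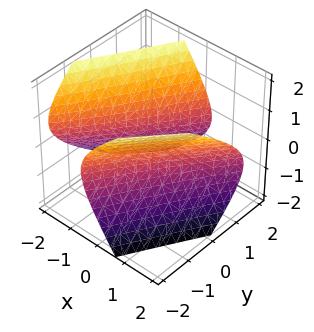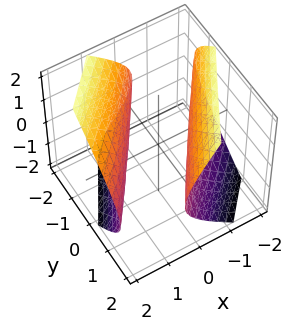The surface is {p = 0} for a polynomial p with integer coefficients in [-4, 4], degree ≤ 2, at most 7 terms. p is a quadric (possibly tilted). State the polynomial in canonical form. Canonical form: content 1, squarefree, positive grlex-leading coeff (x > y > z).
2*x^2 - 3*x*y - x*z + y^2 - 2*z^2 - 2

1. The picture has 2 separate pieces. Treating them together as one polynomial.
2. deg p = 2. No degree-1 surface has this shape.
3. From the axis intercepts and sections: the x-axis gridline crossings are at x ∈ {-1, 1}; the surface avoids every integer z-axis point in the box.
4. Fitting integer coefficients to these (and the overall shape) gives p.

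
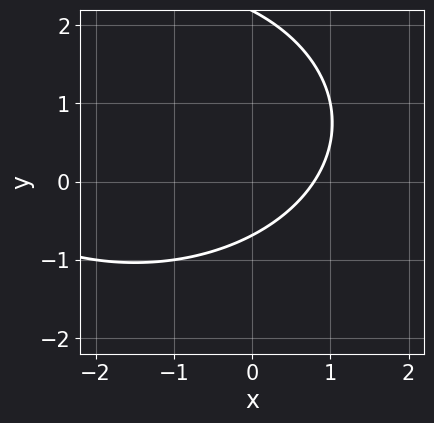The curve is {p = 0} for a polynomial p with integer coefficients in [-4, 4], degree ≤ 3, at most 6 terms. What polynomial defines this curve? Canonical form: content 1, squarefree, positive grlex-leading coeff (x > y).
1. Degree: a generic line meets the curve in up to 2 points, so deg p = 2.
2. Solving for integer coefficients yields p as stated.

x^2 + 2*y^2 + 3*x - 3*y - 3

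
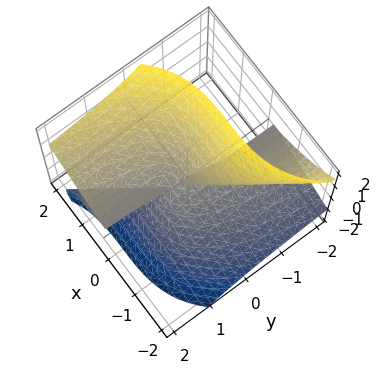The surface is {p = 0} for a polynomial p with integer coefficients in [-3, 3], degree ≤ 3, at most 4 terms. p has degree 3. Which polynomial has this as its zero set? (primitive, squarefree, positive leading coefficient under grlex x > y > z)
First, degree: no degree-2 surface has this shape, so deg p = 3.
Then, from the axis intercepts and sections: every point of the y-axis in the box is on the surface; it meets the z-axis at z = 0 (among the integer gridlines); it meets the x-axis at x = 0 (among the integer gridlines).
Finally, matching integer coefficients to the picture gives p.

x^3 - 3*y*z^2 - 2*z^3 + z^2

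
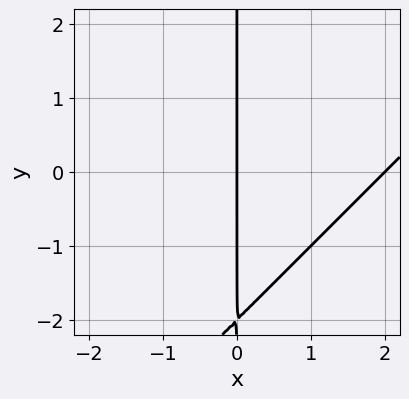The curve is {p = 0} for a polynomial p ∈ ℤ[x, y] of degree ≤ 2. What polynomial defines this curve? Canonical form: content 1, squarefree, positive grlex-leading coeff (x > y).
x^2 - x*y - 2*x

deg p = 2. The shape is more complex than any degree-1 curve.
From the visible intercepts: the visible y-axis segment lies entirely on the curve; among the integer gridlines, it crosses the x-axis at x ∈ {0, 2}.
Fitting integer coefficients to these (and the overall shape) gives p.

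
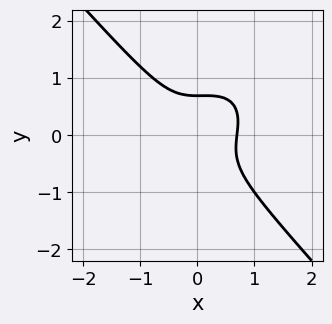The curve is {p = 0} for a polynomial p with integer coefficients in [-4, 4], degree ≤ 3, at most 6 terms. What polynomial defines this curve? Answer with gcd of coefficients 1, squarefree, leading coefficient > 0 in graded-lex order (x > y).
3*x^3 - x^2*y + 3*y^3 - 1

First, deg p = 3. A generic line meets the curve in up to 3 points.
Finally, the integer polynomial consistent with all of this is the stated p.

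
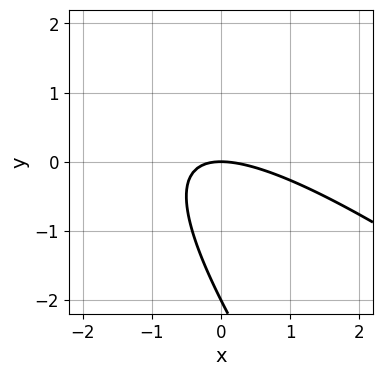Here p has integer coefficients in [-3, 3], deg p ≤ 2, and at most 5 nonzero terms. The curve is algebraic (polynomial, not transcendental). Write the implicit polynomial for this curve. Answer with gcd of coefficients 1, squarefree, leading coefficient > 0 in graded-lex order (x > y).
x^2 + 2*x*y + y^2 + 2*y

(a) The degree is 2 — no degree-1 curve has this shape.
(b) Checking where it meets the axes: it meets the x-axis at x = 0 (among the integer gridlines); the y-axis gridline crossings are at y ∈ {-2, 0}.
(c) Matching integer coefficients to the picture gives p.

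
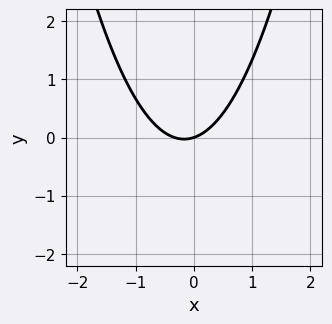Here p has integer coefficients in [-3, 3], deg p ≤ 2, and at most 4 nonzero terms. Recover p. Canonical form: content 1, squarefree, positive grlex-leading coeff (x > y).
3*x^2 + x - 3*y

(a) deg p = 2.
(b) Reading off the gridlines: one y-axis crossing is at y = 0; one x-axis crossing is at x = 0.
(c) The integer polynomial consistent with all of this is the stated p.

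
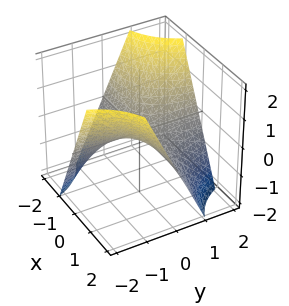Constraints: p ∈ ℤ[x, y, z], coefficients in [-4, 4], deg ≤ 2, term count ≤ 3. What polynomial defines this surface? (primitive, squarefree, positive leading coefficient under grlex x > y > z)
(a) The degree is 2 — a hyperbolic paraboloid; a quadric.
(b) Against the integer gridlines: the visible y-axis segment lies entirely on the surface; it meets the z-axis at z = 0 (among the integer gridlines); the visible x-axis segment lies entirely on the surface.
(c) These observations pin down the coefficients.

x*y + z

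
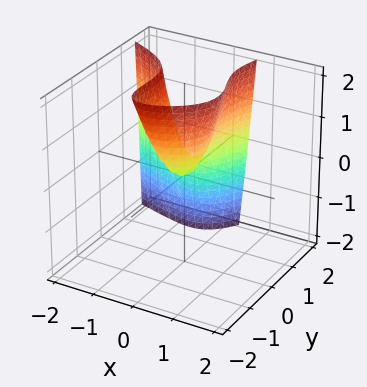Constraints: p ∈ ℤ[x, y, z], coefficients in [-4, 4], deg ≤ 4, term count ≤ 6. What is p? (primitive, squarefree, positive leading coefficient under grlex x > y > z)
(a) deg p = 3. No degree-2 surface has this shape.
(b) Checking where it meets the axes: it meets the z-axis at z = 0 (among the integer gridlines); among the integer gridlines, it crosses the y-axis at y ∈ {0, 1}; it meets the x-axis at x = 0 (among the integer gridlines).
(c) Together with the visible shape, these determine p as stated.

2*x*y^2 - y^3 + 3*x^2 + y^2 - z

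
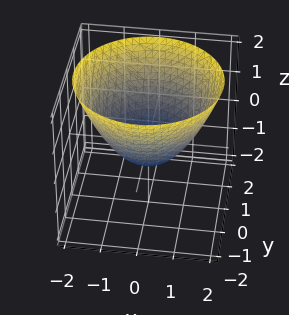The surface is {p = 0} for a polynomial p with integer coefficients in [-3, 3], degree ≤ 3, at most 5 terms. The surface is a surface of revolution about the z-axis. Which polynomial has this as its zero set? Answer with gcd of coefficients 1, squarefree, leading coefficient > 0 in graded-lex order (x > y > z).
2*x^2 + 2*y^2 - 3*z - 2

Degree: a generic line meets the surface in up to 2 points, so deg p = 2.
Symmetries: the surface is invariant under rotation about z: p = q(x² + y², z).
Against the integer gridlines: among the integer gridlines, it crosses the x-axis at x ∈ {-1, 1}; a circular section at z = 1 has radius between 1 and 2.
The integer polynomial consistent with all of this is the stated p. Check: (0, -1, 0) on the y-axis lies on the surface, and p(0, -1, 0) = 0. ✓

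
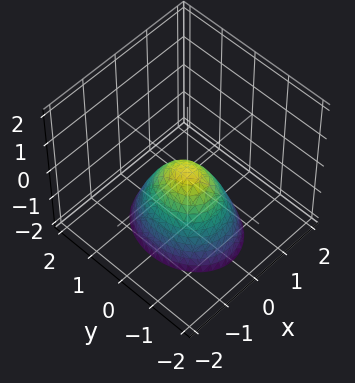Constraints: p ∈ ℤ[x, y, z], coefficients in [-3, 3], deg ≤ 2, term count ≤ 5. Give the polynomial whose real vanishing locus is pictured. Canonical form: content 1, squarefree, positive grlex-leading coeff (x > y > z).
First, degree: a paraboloid; a quadric, so deg p = 2.
Then, symmetries: it's symmetric under x → −x, forcing even powers of x; the y ↦ −y reflection is a symmetry, so y appears only in even powers.
Then, against the integer gridlines: it meets the x-axis at x = 0 (among the integer gridlines); one z-axis crossing is at z = 0; it crosses the y-axis at the gridline y = 0.
Finally, putting this together gives p.

3*x^2 + 2*y^2 + 2*z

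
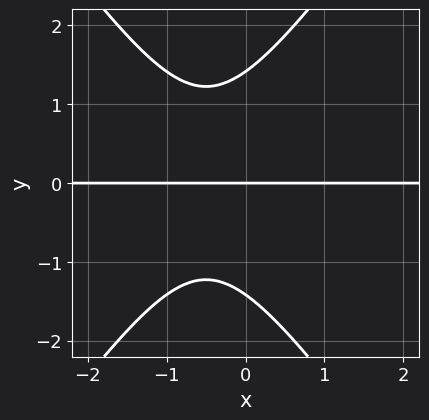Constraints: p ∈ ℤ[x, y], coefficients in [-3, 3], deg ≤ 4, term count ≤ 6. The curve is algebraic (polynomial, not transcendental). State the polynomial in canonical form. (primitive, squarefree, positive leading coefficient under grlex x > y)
1. deg p = 3.
2. From the axis intercepts and sections: it crosses the y-axis at the gridline y = 0; the visible x-axis segment lies entirely on the curve.
3. Together with the visible shape, these determine p as stated.

2*x^2*y - y^3 + 2*x*y + 2*y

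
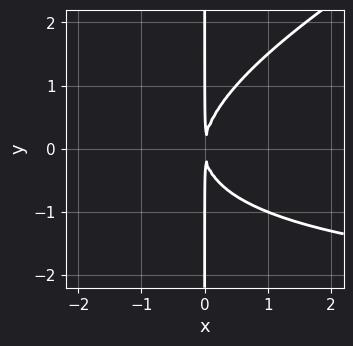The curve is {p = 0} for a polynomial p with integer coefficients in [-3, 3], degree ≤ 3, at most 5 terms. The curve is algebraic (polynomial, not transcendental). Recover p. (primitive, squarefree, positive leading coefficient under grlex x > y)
The degree is 3 — the shape is more complex than any degree-2 curve.
Checking where it meets the axes: every point of the y-axis in the box is on the curve.
Fitting integer coefficients to these (and the overall shape) gives p.

x^2*y - 2*x*y^2 + 3*x^2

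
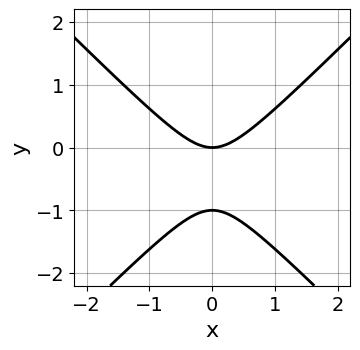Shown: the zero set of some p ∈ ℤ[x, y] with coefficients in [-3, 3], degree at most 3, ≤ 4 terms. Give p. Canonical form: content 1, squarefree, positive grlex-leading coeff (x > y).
1. The degree is 2 — the shape is more complex than any degree-1 curve.
2. Symmetries: mirror symmetry x ↦ −x ⇒ only even powers of x.
3. Reading off the gridlines: one x-axis crossing is at x = 0; among the integer gridlines, it crosses the y-axis at y ∈ {-1, 0}.
4. The integer polynomial consistent with all of this is the stated p.

x^2 - y^2 - y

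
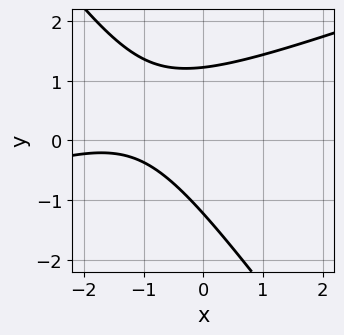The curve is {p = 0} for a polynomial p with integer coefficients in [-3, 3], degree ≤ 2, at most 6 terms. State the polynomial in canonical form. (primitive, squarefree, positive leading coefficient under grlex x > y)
x^2 - 2*x*y - 2*y^2 + 3*x + 3

First, deg p = 2. No degree-1 curve has this shape.
Then, checking where it meets the axes: it misses every integer gridline on the x-axis.
Finally, matching integer coefficients to the picture gives p.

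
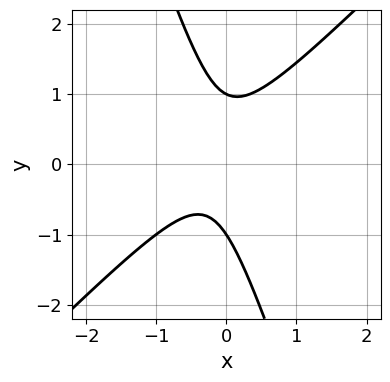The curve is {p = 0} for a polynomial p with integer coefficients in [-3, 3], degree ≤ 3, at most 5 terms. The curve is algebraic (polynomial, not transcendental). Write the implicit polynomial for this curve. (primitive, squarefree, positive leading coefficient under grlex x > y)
(a) The degree is 2 — a generic line meets the curve in up to 2 points.
(b) Reading off the gridlines: the y-axis gridline crossings are at y ∈ {-1, 1}; no x-intercept at any integer in the box.
(c) Putting this together gives p.

3*x^2 - 2*x*y - y^2 + x + 1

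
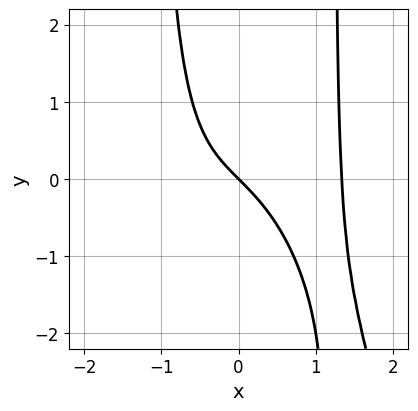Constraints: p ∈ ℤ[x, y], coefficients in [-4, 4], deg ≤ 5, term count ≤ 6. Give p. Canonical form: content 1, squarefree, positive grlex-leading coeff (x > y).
2*x^4 - x^3 + 2*x^2*y - 3*x - 3*y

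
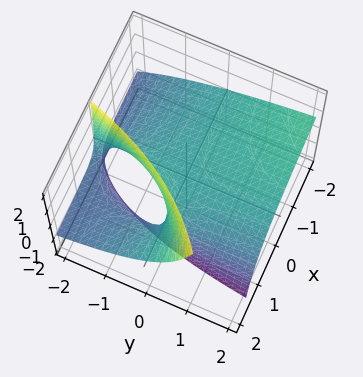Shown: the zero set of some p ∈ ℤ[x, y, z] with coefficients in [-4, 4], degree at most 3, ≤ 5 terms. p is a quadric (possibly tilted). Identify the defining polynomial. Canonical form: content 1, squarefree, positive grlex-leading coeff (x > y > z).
x*y - 2*x*z + y*z + 2*z

(a) deg p = 2.
(b) Checking where it meets the axes: the visible x-axis segment lies entirely on the surface; it crosses the z-axis at the gridline z = 0.
(c) Matching integer coefficients to the picture gives p.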